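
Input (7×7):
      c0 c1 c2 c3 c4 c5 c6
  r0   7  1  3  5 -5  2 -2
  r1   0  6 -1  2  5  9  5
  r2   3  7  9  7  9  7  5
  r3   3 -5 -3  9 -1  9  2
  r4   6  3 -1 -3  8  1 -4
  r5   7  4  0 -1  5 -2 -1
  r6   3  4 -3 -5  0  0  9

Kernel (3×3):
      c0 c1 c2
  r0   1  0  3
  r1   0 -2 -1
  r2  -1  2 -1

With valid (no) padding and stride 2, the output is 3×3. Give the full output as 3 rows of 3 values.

7 -25 -34
44 6 2
3 13 -8

Output[0,0]: The receptive field on the input at this output position is [7 1 3 / 0 6 -1 / 3 7 9]. Elementwise product with the kernel and sum: 7·1 + 3·3 + 6·-2 + -1·-1 + 3·-1 + 7·2 + 9·-1.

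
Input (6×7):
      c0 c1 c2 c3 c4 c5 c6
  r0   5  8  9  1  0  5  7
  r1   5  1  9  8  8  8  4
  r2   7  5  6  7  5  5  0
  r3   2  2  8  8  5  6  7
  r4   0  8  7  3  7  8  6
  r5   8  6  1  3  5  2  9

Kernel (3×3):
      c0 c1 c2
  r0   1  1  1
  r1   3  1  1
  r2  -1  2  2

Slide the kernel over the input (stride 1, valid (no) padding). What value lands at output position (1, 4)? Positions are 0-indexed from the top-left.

The receptive field on the input at this output position is [8 8 4 / 5 5 0 / 5 6 7]. Elementwise product with the kernel and sum: 8·1 + 8·1 + 4·1 + 5·3 + 5·1 + 0·1 + 5·-1 + 6·2 + 7·2.

61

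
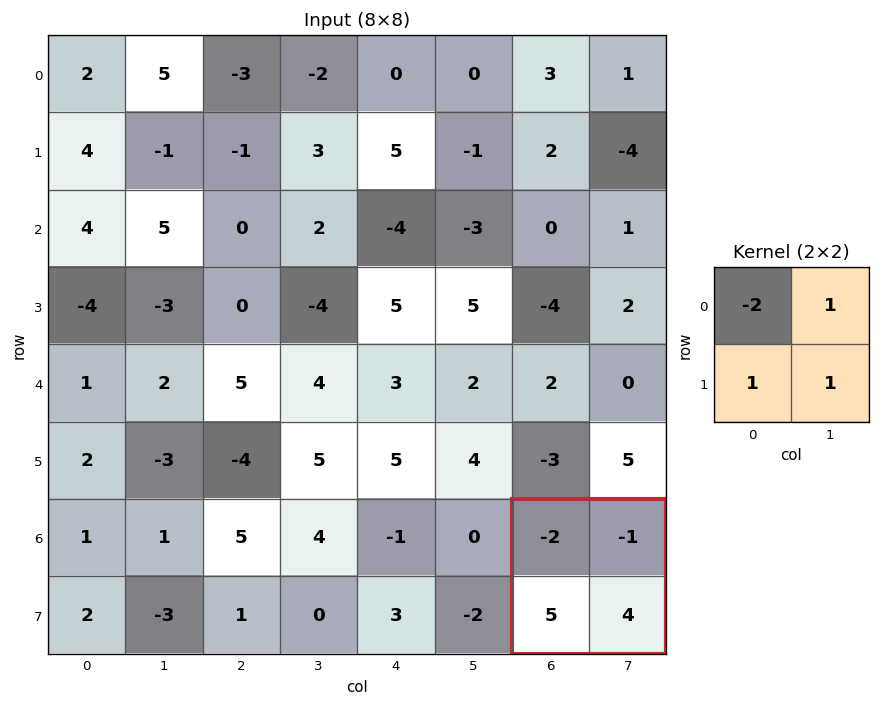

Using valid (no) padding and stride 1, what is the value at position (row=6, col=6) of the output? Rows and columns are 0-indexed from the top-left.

12

The receptive field on the input at this output position is [-2 -1 / 5 4]. Elementwise product with the kernel and sum: -2·-2 + -1·1 + 5·1 + 4·1.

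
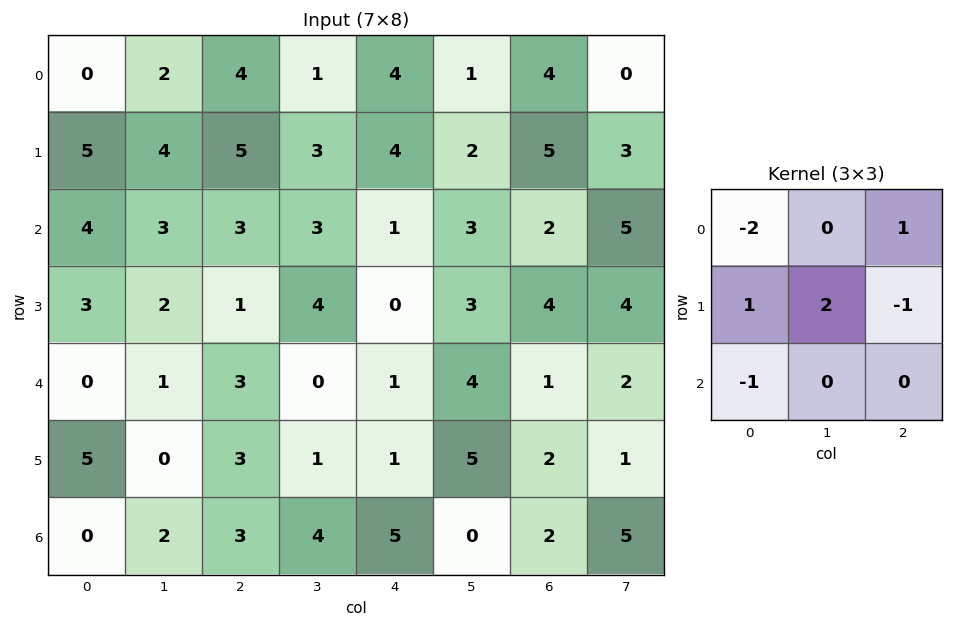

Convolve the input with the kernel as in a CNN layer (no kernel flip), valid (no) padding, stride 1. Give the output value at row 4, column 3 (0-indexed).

The receptive field on the input at this output position is [0 1 4 / 1 1 5 / 4 5 0]. Elementwise product with the kernel and sum: 0·-2 + 4·1 + 1·1 + 1·2 + 5·-1 + 4·-1.

-2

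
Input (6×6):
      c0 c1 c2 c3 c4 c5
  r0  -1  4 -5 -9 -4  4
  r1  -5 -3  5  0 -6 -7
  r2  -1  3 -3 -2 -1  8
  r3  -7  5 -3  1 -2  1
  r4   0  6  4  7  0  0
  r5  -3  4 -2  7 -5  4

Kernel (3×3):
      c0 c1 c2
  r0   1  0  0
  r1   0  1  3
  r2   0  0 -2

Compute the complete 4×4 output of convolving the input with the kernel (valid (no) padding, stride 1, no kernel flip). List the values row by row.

Output[0,0]: The receptive field on the input at this output position is [-1 4 -5 / -5 -3 5 / -1 3 -3]. Elementwise product with the kernel and sum: -1·1 + -3·1 + 5·3 + -3·-2.
Output[0,1]: The receptive field on the input at this output position is [4 -5 -9 / -3 5 0 / 3 -3 -2]. Elementwise product with the kernel and sum: 4·1 + 5·1 + 0·3 + -2·-2.

17 13 -21 -52
-5 -14 4 21
-13 -11 -8 -1
15 16 14 -7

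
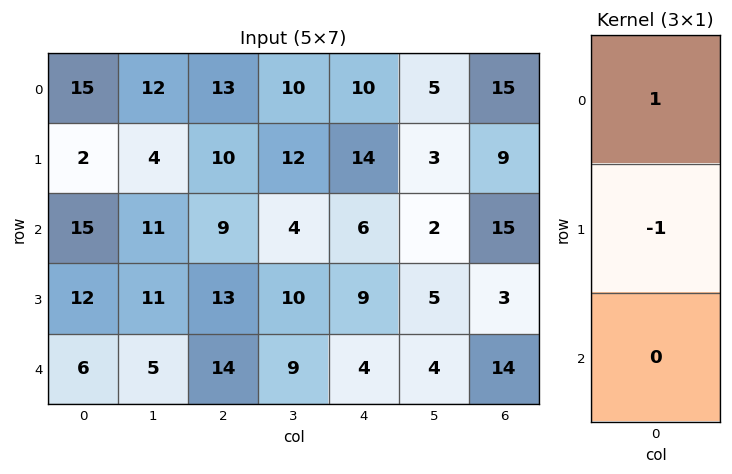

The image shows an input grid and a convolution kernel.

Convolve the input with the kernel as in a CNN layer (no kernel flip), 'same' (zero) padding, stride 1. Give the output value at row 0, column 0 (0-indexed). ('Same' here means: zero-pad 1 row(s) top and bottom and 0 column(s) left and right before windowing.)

-15

The receptive field on the zero-padded input at this output position is [0 / 15 / 2]. Elementwise product with the kernel and sum: 0·1 + 15·-1.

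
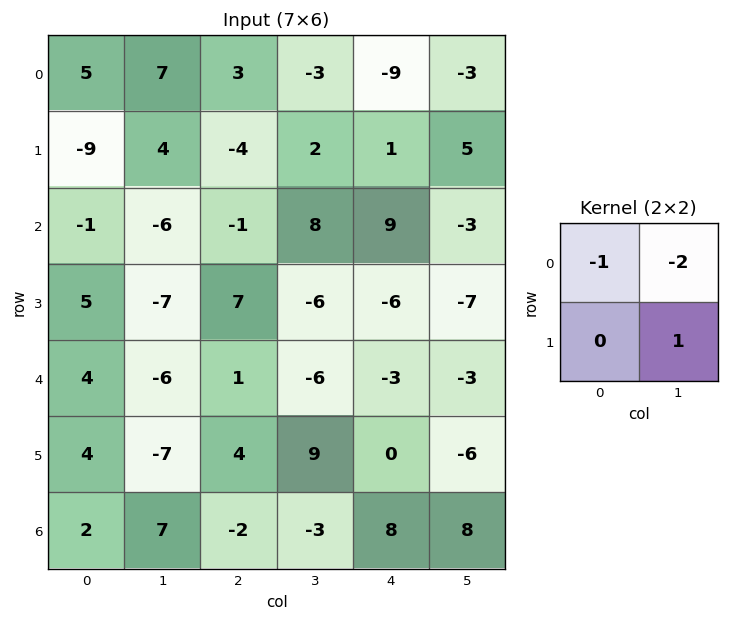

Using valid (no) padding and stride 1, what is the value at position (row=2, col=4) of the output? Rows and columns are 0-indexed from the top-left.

The receptive field on the input at this output position is [9 -3 / -6 -7]. Elementwise product with the kernel and sum: 9·-1 + -3·-2 + -7·1.

-10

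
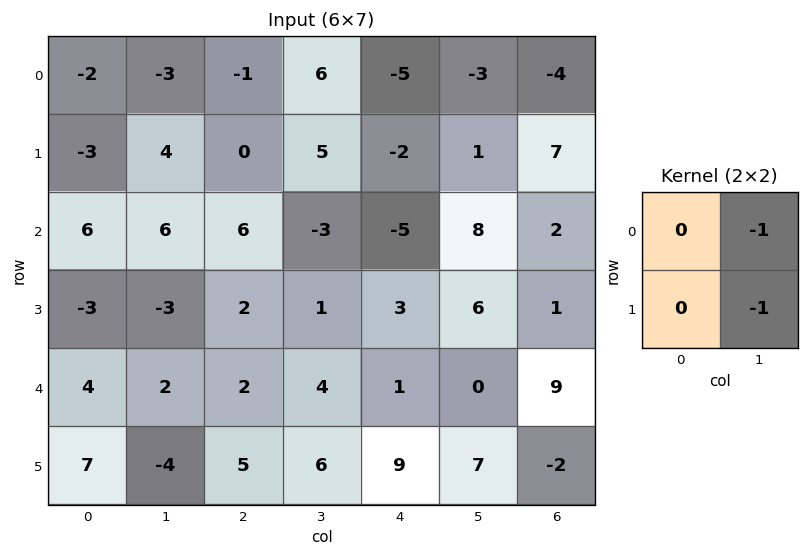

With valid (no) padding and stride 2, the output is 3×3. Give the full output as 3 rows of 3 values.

-1 -11 2
-3 2 -14
2 -10 -7

Output[0,0]: The receptive field on the input at this output position is [-2 -3 / -3 4]. Elementwise product with the kernel and sum: -3·-1 + 4·-1.
Output[0,1]: The receptive field on the input at this output position is [-1 6 / 0 5]. Elementwise product with the kernel and sum: 6·-1 + 5·-1.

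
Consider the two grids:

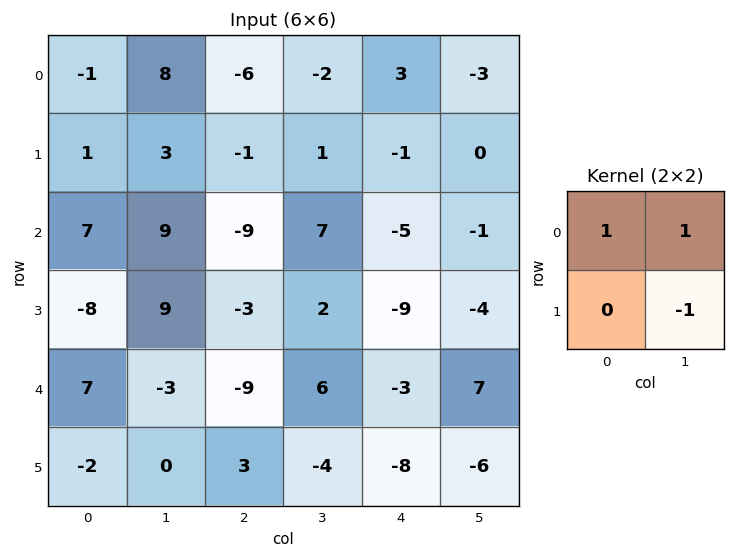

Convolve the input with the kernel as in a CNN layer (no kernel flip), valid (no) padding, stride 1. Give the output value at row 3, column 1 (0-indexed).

15

The receptive field on the input at this output position is [9 -3 / -3 -9]. Elementwise product with the kernel and sum: 9·1 + -3·1 + -9·-1.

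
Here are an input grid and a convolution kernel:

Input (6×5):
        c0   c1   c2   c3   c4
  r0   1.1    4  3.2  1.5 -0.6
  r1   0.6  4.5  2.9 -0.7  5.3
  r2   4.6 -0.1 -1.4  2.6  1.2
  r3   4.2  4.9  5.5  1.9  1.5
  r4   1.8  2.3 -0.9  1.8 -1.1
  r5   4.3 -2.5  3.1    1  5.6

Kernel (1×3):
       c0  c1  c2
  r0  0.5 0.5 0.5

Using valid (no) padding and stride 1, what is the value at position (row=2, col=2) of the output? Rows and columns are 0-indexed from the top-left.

1.2

The receptive field on the input at this output position is [-1.4 2.6 1.2]. Elementwise product with the kernel and sum: -1.4·0.5 + 2.6·0.5 + 1.2·0.5.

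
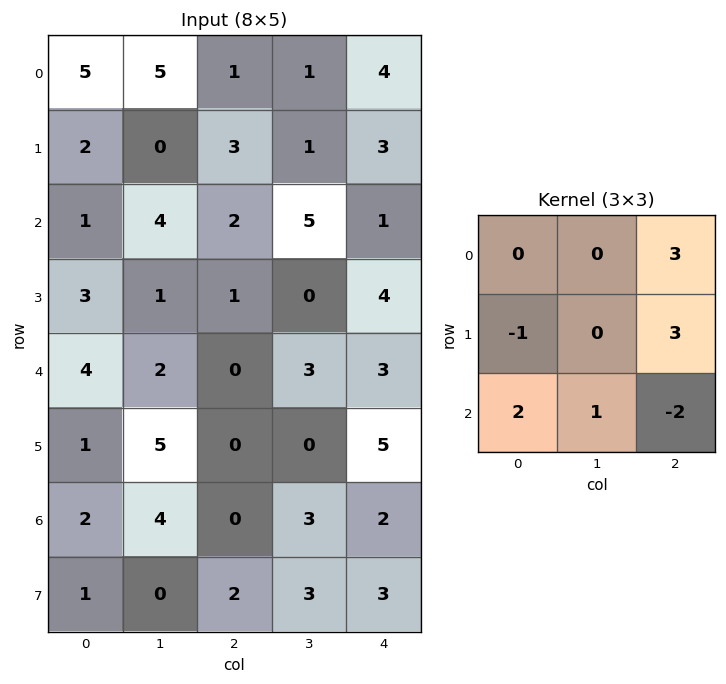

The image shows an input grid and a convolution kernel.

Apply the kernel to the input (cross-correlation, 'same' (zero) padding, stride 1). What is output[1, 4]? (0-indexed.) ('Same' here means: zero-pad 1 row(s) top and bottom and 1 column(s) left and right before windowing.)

The receptive field on the zero-padded input at this output position is [1 4 0 / 1 3 0 / 5 1 0]. Elementwise product with the kernel and sum: 0·3 + 1·-1 + 0·3 + 5·2 + 1·1 + 0·-2.

10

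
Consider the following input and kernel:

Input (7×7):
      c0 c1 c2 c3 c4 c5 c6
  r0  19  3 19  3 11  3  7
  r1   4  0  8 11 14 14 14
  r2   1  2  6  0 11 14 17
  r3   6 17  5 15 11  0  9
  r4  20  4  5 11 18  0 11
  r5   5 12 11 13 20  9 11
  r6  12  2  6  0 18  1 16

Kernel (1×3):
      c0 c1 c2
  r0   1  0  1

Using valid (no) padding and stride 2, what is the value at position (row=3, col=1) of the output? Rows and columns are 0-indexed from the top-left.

The receptive field on the input at this output position is [6 0 18]. Elementwise product with the kernel and sum: 6·1 + 18·1.

24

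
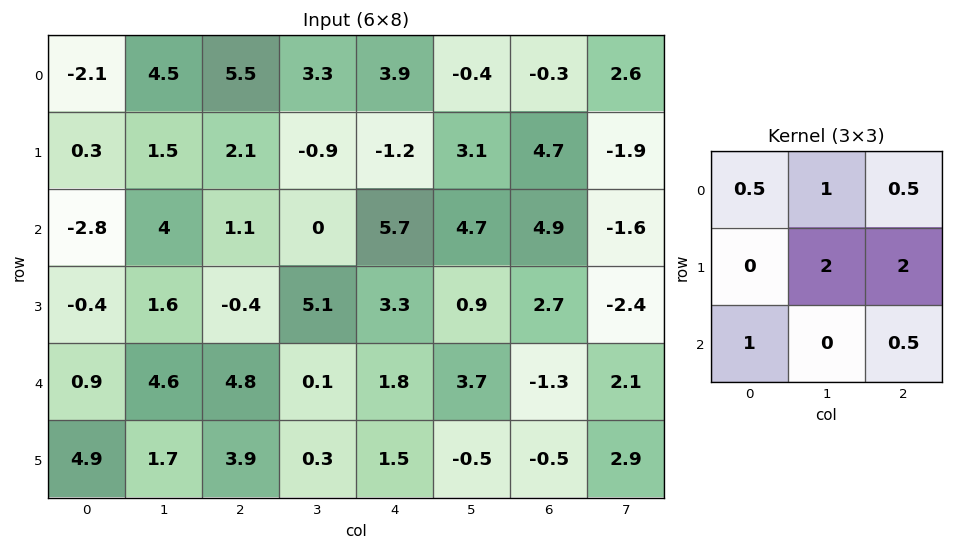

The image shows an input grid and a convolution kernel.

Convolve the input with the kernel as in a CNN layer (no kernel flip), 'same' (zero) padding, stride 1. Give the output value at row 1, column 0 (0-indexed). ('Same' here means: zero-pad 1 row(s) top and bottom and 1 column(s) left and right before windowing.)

The receptive field on the zero-padded input at this output position is [0 -2.1 4.5 / 0 0.3 1.5 / 0 -2.8 4]. Elementwise product with the kernel and sum: 0·0.5 + -2.1·1 + 4.5·0.5 + 0.3·2 + 1.5·2 + 0·1 + 4·0.5.

5.75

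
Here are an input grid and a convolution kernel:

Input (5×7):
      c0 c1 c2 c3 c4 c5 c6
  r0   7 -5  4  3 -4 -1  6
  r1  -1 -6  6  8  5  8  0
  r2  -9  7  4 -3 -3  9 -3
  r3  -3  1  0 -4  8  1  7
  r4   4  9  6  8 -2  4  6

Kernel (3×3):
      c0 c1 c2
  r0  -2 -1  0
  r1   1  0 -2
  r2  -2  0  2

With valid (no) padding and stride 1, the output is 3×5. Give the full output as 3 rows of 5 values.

4 -36 -29 14 14
-3 9 6 -32 -17
12 -11 -37 -5 7

Output[0,0]: The receptive field on the input at this output position is [7 -5 4 / -1 -6 6 / -9 7 4]. Elementwise product with the kernel and sum: 7·-2 + -5·-1 + -1·1 + 6·-2 + -9·-2 + 4·2.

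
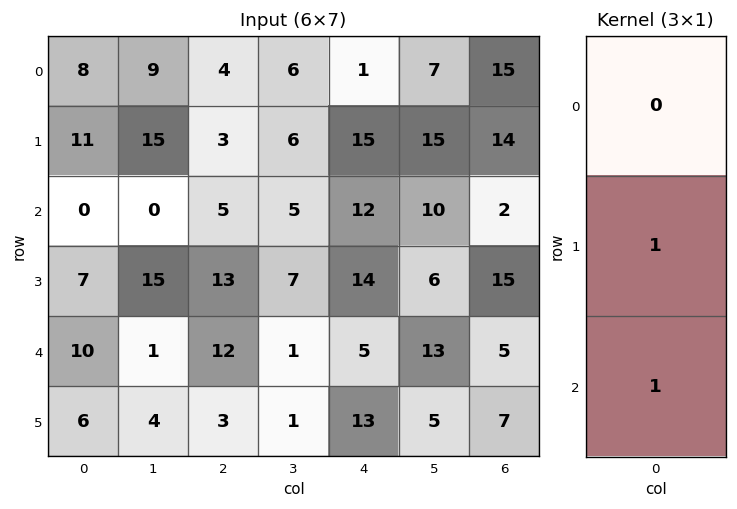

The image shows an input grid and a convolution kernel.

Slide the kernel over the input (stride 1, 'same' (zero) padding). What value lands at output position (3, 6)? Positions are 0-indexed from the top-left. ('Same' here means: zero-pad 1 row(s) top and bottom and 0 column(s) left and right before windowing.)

The receptive field on the zero-padded input at this output position is [2 / 15 / 5]. Elementwise product with the kernel and sum: 15·1 + 5·1.

20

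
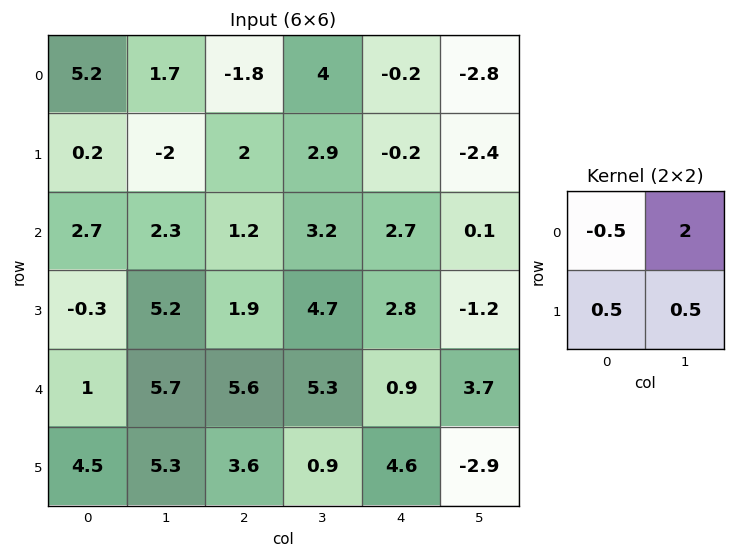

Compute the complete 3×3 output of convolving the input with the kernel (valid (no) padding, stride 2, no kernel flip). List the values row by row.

-0.1 11.35 -6.8
5.7 9.1 -0.35
15.8 10.05 7.8

Output[0,0]: The receptive field on the input at this output position is [5.2 1.7 / 0.2 -2]. Elementwise product with the kernel and sum: 5.2·-0.5 + 1.7·2 + 0.2·0.5 + -2·0.5.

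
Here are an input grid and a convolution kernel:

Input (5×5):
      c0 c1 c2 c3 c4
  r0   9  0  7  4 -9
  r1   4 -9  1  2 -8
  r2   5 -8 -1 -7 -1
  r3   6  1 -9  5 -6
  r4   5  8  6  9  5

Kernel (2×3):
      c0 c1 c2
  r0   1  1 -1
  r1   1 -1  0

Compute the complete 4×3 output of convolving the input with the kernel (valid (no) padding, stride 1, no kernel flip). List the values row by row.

Output[0,0]: The receptive field on the input at this output position is [9 0 7 / 4 -9 1]. Elementwise product with the kernel and sum: 9·1 + 0·1 + 7·-1 + 4·1 + -9·-1.
Output[0,1]: The receptive field on the input at this output position is [0 7 4 / -9 1 2]. Elementwise product with the kernel and sum: 0·1 + 7·1 + 4·-1 + -9·1 + 1·-1.

15 -7 19
7 -17 17
3 8 -21
13 -11 -1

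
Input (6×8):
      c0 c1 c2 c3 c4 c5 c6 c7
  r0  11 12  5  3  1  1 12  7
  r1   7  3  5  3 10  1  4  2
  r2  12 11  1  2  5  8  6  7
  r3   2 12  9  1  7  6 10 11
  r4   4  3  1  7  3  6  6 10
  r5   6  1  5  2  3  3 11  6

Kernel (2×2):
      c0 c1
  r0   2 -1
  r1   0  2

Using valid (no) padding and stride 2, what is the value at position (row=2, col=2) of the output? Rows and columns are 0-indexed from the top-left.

6

The receptive field on the input at this output position is [3 6 / 3 3]. Elementwise product with the kernel and sum: 3·2 + 6·-1 + 3·2.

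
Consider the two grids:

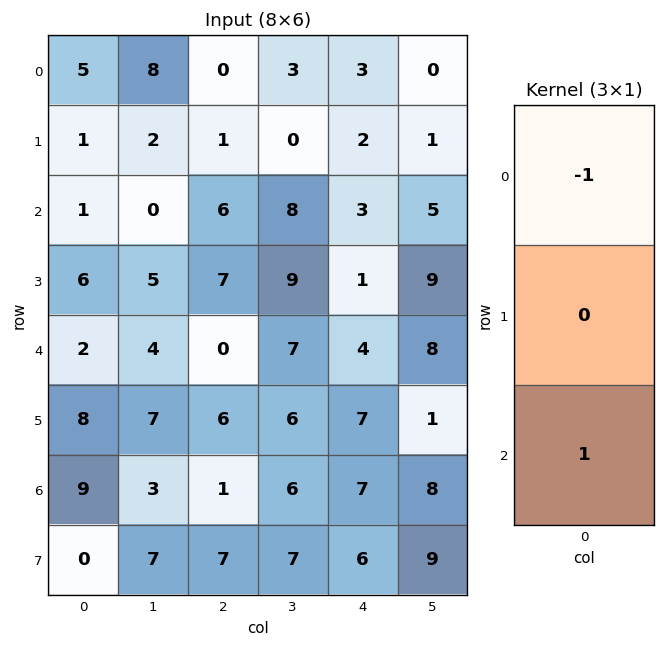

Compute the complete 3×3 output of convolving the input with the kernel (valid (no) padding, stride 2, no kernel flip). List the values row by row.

-4 6 0
1 -6 1
7 1 3

Output[0,0]: The receptive field on the input at this output position is [5 / 1 / 1]. Elementwise product with the kernel and sum: 5·-1 + 1·1.
Output[0,1]: The receptive field on the input at this output position is [0 / 1 / 6]. Elementwise product with the kernel and sum: 0·-1 + 6·1.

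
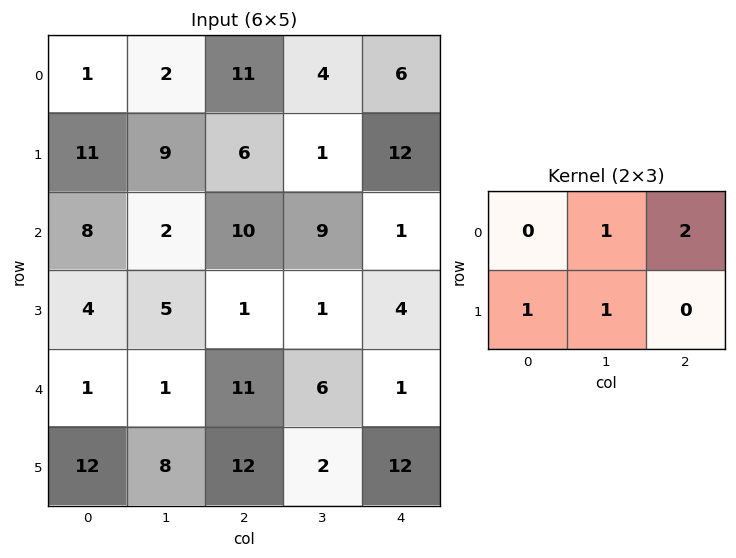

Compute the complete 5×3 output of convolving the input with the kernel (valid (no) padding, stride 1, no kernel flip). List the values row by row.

Output[0,0]: The receptive field on the input at this output position is [1 2 11 / 11 9 6]. Elementwise product with the kernel and sum: 2·1 + 11·2 + 11·1 + 9·1.
Output[0,1]: The receptive field on the input at this output position is [2 11 4 / 9 6 1]. Elementwise product with the kernel and sum: 11·1 + 4·2 + 9·1 + 6·1.

44 34 23
31 20 44
31 34 13
9 15 26
43 43 22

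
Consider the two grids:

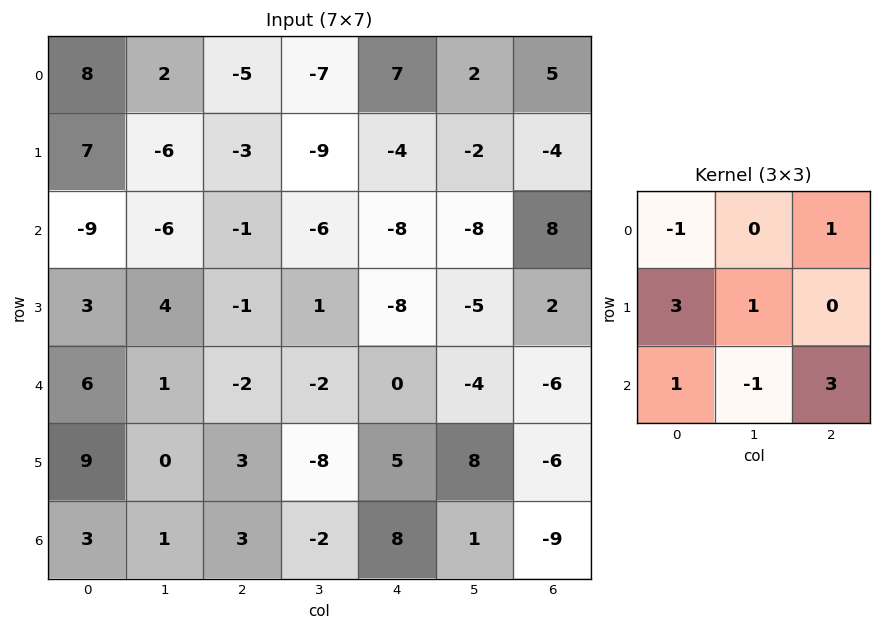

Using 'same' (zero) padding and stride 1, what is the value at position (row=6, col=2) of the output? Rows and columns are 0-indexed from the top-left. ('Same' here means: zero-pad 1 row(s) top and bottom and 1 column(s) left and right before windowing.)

-2

The receptive field on the zero-padded input at this output position is [0 3 -8 / 1 3 -2 / 0 0 0]. Elementwise product with the kernel and sum: 0·-1 + -8·1 + 1·3 + 3·1 + 0·1 + 0·-1 + 0·3.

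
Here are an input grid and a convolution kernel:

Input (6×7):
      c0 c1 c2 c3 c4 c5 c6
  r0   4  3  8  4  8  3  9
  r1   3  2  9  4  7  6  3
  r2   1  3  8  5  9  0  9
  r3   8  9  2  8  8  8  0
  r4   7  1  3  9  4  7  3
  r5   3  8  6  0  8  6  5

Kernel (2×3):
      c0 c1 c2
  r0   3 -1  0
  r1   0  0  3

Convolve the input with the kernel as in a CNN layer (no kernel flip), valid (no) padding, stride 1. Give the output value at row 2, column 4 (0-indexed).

27

The receptive field on the input at this output position is [9 0 9 / 8 8 0]. Elementwise product with the kernel and sum: 9·3 + 0·-1 + 0·3.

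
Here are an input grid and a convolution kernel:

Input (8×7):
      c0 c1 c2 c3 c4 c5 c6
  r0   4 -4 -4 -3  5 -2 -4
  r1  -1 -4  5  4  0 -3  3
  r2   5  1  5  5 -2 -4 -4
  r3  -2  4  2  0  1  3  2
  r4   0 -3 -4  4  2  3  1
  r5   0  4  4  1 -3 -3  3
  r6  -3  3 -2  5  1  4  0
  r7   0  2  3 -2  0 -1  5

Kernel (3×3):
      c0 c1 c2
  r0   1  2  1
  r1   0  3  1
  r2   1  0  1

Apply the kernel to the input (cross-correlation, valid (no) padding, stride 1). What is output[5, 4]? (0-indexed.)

11

The receptive field on the input at this output position is [-3 -3 3 / 1 4 0 / 0 -1 5]. Elementwise product with the kernel and sum: -3·1 + -3·2 + 3·1 + 4·3 + 0·1 + 0·1 + 5·1.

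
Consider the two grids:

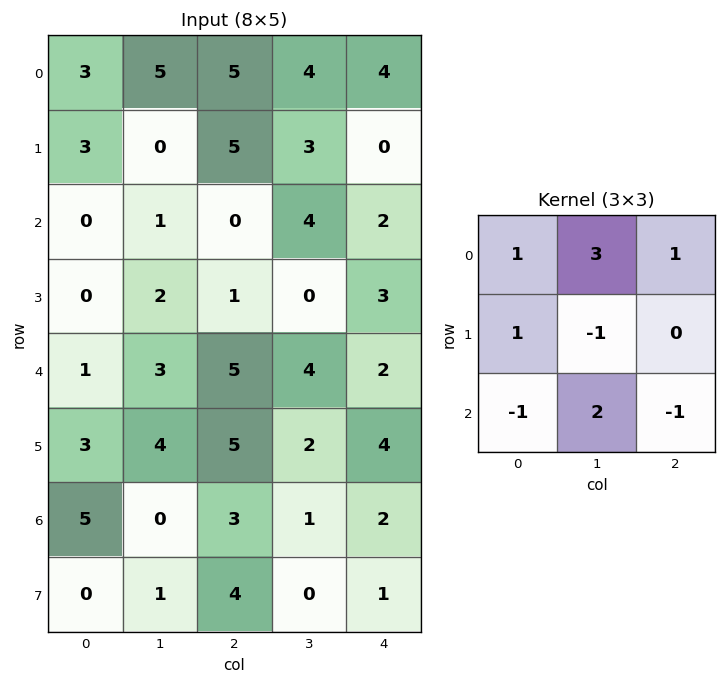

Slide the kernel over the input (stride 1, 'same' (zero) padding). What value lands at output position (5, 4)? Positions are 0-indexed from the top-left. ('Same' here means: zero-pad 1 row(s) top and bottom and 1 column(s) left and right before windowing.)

11

The receptive field on the zero-padded input at this output position is [4 2 0 / 2 4 0 / 1 2 0]. Elementwise product with the kernel and sum: 4·1 + 2·3 + 0·1 + 2·1 + 4·-1 + 1·-1 + 2·2 + 0·-1.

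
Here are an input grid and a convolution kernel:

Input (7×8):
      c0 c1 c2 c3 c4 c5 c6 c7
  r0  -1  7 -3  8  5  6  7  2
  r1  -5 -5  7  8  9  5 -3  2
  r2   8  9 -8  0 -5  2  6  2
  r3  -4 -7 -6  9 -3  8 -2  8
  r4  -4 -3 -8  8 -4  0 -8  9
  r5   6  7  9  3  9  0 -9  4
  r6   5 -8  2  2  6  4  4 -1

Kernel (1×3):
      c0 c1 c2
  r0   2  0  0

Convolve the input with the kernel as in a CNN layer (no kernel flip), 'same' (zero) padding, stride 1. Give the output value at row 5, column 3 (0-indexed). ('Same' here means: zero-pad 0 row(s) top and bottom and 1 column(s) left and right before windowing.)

The receptive field on the zero-padded input at this output position is [9 3 9]. Elementwise product with the kernel and sum: 9·2.

18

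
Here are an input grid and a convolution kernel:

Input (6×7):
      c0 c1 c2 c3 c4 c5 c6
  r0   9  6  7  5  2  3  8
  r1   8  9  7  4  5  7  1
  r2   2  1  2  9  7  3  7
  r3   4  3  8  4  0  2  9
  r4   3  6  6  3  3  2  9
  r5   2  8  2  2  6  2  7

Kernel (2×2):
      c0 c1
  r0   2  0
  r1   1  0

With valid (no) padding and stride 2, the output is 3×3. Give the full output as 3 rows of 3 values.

Output[0,0]: The receptive field on the input at this output position is [9 6 / 8 9]. Elementwise product with the kernel and sum: 9·2 + 8·1.
Output[0,1]: The receptive field on the input at this output position is [7 5 / 7 4]. Elementwise product with the kernel and sum: 7·2 + 7·1.

26 21 9
8 12 14
8 14 12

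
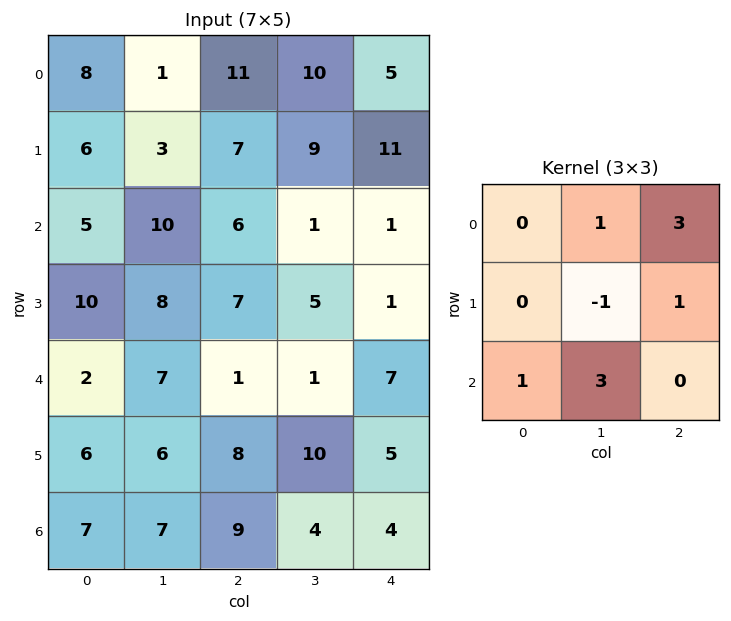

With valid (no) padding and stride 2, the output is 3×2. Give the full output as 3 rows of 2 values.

Output[0,0]: The receptive field on the input at this output position is [8 1 11 / 6 3 7 / 5 10 6]. Elementwise product with the kernel and sum: 1·1 + 11·3 + 3·-1 + 7·1 + 5·1 + 10·3.

73 36
50 4
40 38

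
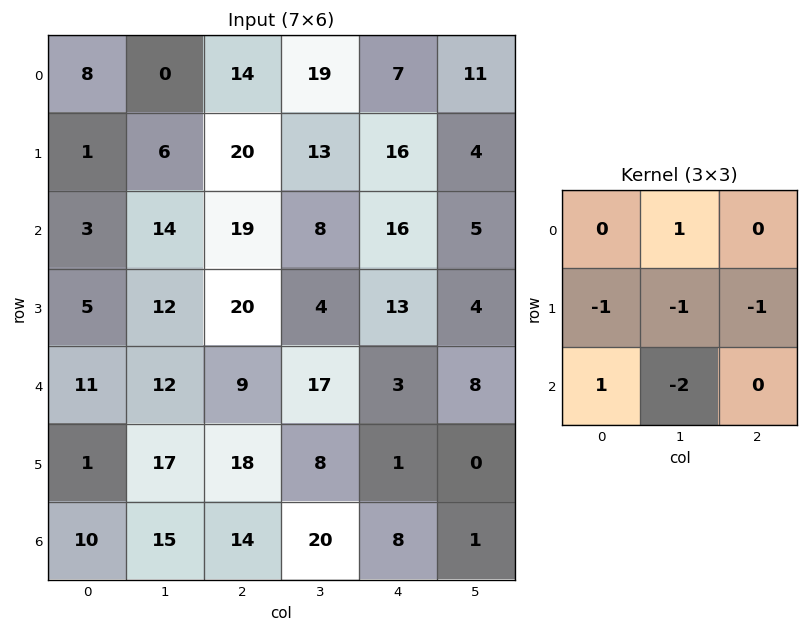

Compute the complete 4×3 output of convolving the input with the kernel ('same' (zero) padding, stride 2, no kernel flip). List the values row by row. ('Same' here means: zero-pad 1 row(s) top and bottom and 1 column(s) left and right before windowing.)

-10 -67 -56
-26 -49 -35
-20 -37 -9
-24 -31 -28

Output[0,0]: The receptive field on the zero-padded input at this output position is [0 0 0 / 0 8 0 / 0 1 6]. Elementwise product with the kernel and sum: 0·1 + 0·-1 + 8·-1 + 0·-1 + 0·1 + 1·-2.
Output[0,1]: The receptive field on the zero-padded input at this output position is [0 0 0 / 0 14 19 / 6 20 13]. Elementwise product with the kernel and sum: 0·1 + 0·-1 + 14·-1 + 19·-1 + 6·1 + 20·-2.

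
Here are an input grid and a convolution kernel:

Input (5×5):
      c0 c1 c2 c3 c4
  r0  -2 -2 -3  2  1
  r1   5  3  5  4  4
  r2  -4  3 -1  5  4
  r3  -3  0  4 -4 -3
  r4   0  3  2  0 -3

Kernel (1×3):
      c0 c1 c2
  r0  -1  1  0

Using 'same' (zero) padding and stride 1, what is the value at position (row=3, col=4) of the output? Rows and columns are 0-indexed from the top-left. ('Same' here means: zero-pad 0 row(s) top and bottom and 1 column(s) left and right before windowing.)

1

The receptive field on the zero-padded input at this output position is [-4 -3 0]. Elementwise product with the kernel and sum: -4·-1 + -3·1.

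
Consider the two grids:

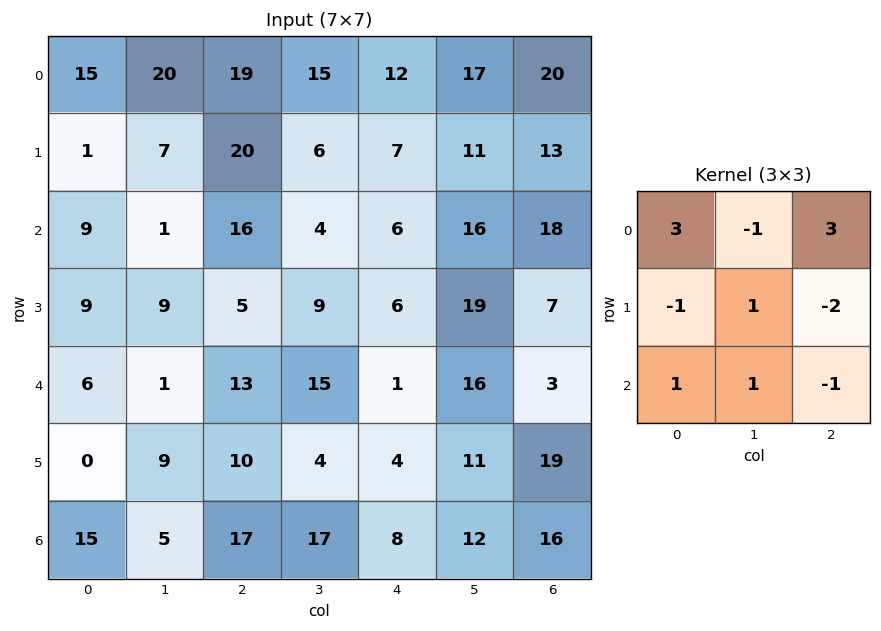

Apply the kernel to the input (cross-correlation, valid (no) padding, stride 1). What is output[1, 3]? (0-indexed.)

The receptive field on the input at this output position is [6 7 11 / 4 6 16 / 9 6 19]. Elementwise product with the kernel and sum: 6·3 + 7·-1 + 11·3 + 4·-1 + 6·1 + 16·-2 + 9·1 + 6·1 + 19·-1.

10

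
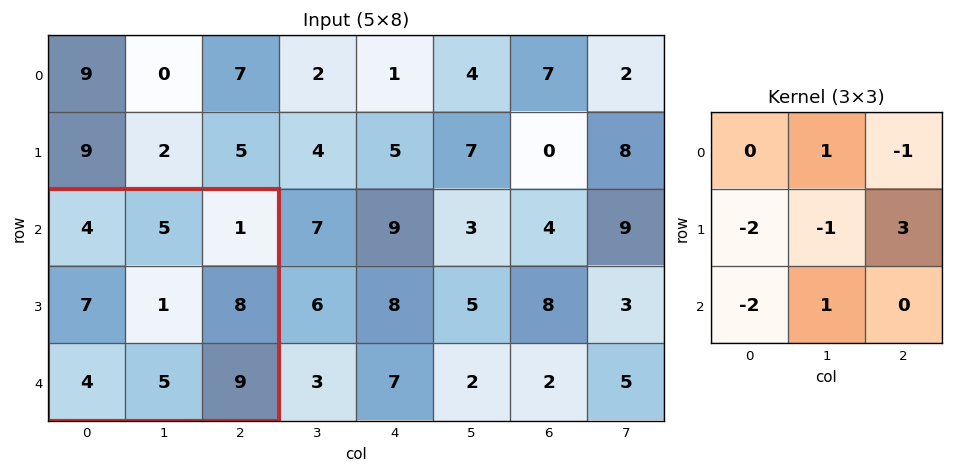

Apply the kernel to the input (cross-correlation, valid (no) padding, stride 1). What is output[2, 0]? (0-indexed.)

The receptive field on the input at this output position is [4 5 1 / 7 1 8 / 4 5 9]. Elementwise product with the kernel and sum: 5·1 + 1·-1 + 7·-2 + 1·-1 + 8·3 + 4·-2 + 5·1.

10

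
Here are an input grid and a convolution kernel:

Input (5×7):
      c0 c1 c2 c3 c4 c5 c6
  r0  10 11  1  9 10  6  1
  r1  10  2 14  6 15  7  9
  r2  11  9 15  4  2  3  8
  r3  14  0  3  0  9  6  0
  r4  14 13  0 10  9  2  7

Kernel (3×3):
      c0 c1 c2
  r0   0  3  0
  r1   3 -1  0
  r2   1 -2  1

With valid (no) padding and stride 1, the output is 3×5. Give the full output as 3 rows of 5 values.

69 -22 72 36 60
47 48 71 43 21
57 65 10 -9 42

Output[0,0]: The receptive field on the input at this output position is [10 11 1 / 10 2 14 / 11 9 15]. Elementwise product with the kernel and sum: 11·3 + 10·3 + 2·-1 + 11·1 + 9·-2 + 15·1.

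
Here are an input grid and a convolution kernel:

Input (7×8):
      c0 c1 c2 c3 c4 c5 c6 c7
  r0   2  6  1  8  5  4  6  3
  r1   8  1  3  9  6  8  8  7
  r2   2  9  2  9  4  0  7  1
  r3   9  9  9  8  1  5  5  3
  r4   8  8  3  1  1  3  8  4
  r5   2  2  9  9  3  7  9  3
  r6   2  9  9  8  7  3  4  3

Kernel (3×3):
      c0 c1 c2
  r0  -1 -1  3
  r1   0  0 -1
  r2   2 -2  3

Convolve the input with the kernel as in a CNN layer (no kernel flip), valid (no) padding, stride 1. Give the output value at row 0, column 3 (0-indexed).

1

The receptive field on the input at this output position is [8 5 4 / 9 6 8 / 9 4 0]. Elementwise product with the kernel and sum: 8·-1 + 5·-1 + 4·3 + 8·-1 + 9·2 + 4·-2 + 0·3.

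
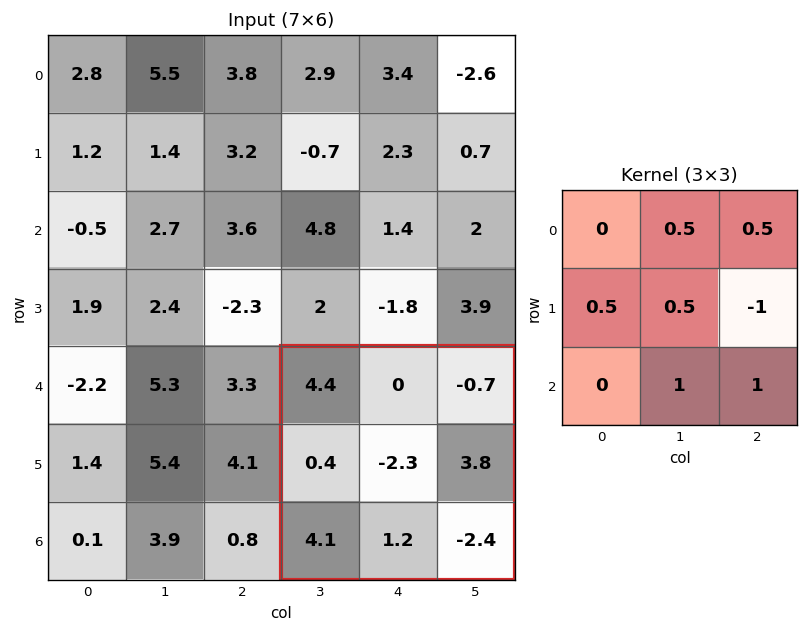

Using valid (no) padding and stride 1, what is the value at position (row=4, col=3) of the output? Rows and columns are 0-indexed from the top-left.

The receptive field on the input at this output position is [4.4 0 -0.7 / 0.4 -2.3 3.8 / 4.1 1.2 -2.4]. Elementwise product with the kernel and sum: 0·0.5 + -0.7·0.5 + 0.4·0.5 + -2.3·0.5 + 3.8·-1 + 1.2·1 + -2.4·1.

-6.3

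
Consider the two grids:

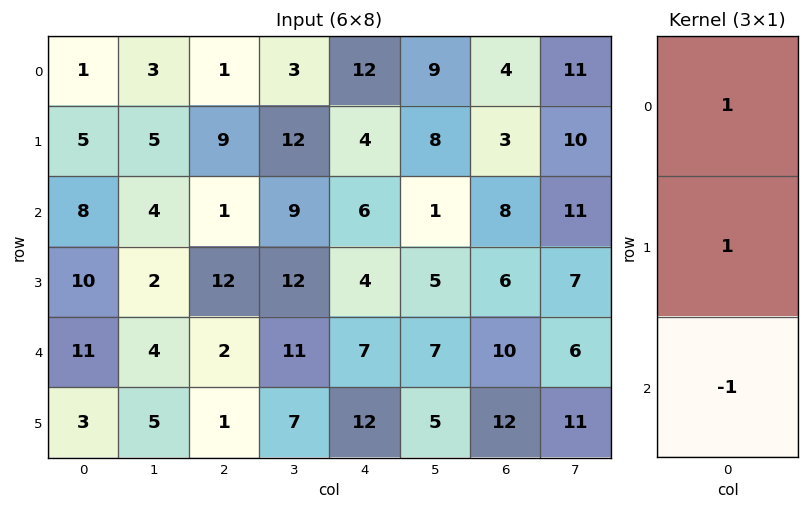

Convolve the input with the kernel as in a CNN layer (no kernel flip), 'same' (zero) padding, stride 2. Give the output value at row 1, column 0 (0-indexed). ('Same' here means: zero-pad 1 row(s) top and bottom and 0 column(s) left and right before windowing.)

The receptive field on the zero-padded input at this output position is [5 / 8 / 10]. Elementwise product with the kernel and sum: 5·1 + 8·1 + 10·-1.

3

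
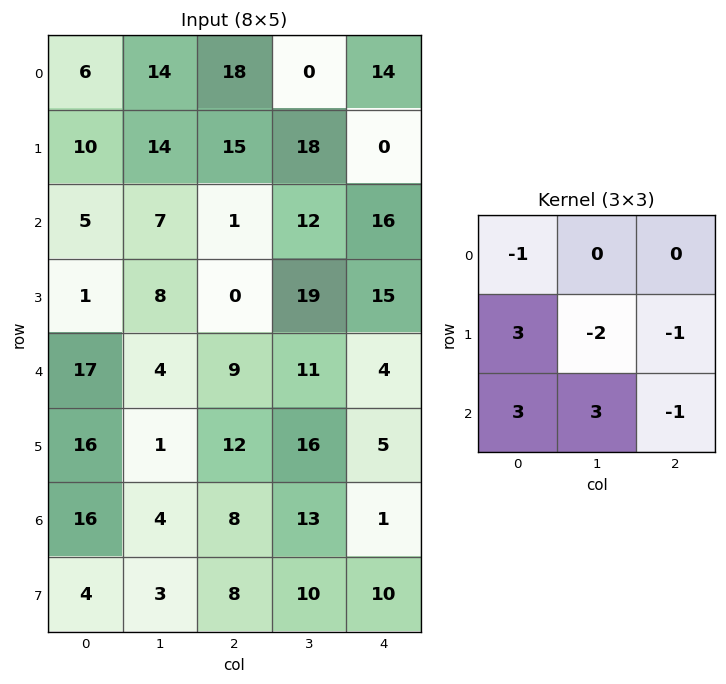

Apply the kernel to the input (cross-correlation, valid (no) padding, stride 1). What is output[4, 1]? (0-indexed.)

-18

The receptive field on the input at this output position is [4 9 11 / 1 12 16 / 4 8 13]. Elementwise product with the kernel and sum: 4·-1 + 1·3 + 12·-2 + 16·-1 + 4·3 + 8·3 + 13·-1.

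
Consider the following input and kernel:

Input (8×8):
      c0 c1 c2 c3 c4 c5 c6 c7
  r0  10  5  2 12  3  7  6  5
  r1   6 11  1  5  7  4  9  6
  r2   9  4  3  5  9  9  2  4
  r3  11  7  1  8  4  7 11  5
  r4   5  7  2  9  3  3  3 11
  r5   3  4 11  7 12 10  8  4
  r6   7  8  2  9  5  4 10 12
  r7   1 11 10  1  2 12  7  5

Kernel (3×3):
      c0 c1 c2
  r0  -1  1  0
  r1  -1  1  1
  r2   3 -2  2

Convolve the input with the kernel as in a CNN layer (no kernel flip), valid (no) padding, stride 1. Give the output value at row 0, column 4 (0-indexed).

The receptive field on the input at this output position is [3 7 6 / 7 4 9 / 9 9 2]. Elementwise product with the kernel and sum: 3·-1 + 7·1 + 7·-1 + 4·1 + 9·1 + 9·3 + 9·-2 + 2·2.

23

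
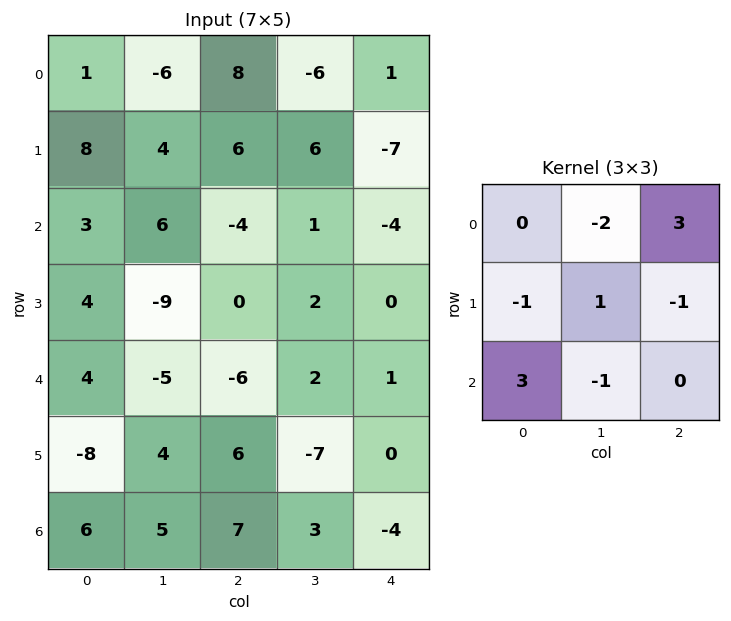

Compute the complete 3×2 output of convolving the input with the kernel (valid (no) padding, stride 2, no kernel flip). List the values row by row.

29 9
-20 -32
11 4

Output[0,0]: The receptive field on the input at this output position is [1 -6 8 / 8 4 6 / 3 6 -4]. Elementwise product with the kernel and sum: -6·-2 + 8·3 + 8·-1 + 4·1 + 6·-1 + 3·3 + 6·-1.
Output[0,1]: The receptive field on the input at this output position is [8 -6 1 / 6 6 -7 / -4 1 -4]. Elementwise product with the kernel and sum: -6·-2 + 1·3 + 6·-1 + 6·1 + -7·-1 + -4·3 + 1·-1.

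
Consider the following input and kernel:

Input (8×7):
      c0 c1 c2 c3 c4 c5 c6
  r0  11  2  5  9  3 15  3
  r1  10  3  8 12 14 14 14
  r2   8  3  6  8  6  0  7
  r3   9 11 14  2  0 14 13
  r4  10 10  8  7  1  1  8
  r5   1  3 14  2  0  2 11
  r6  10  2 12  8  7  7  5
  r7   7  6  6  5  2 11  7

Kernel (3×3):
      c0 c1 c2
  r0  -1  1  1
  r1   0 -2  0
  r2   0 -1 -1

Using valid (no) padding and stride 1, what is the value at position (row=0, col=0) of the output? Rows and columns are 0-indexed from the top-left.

-19

The receptive field on the input at this output position is [11 2 5 / 10 3 8 / 8 3 6]. Elementwise product with the kernel and sum: 11·-1 + 2·1 + 5·1 + 3·-2 + 3·-1 + 6·-1.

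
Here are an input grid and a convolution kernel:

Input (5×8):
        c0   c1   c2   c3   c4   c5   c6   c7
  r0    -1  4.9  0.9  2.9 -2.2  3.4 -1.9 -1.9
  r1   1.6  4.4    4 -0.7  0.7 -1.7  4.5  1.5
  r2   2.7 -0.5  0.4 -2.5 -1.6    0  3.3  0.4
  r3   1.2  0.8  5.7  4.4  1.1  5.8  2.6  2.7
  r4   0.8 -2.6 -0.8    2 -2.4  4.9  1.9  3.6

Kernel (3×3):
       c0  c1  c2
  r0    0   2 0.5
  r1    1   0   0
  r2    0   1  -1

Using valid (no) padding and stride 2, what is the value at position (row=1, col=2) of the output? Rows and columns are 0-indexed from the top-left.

5.75

The receptive field on the input at this output position is [-1.6 0 3.3 / 1.1 5.8 2.6 / -2.4 4.9 1.9]. Elementwise product with the kernel and sum: 0·2 + 3.3·0.5 + 1.1·1 + 4.9·1 + 1.9·-1.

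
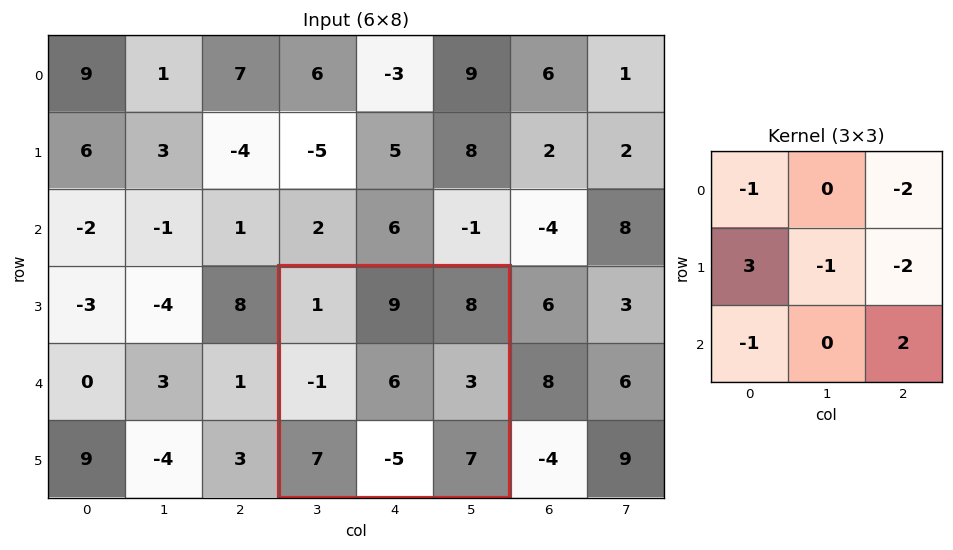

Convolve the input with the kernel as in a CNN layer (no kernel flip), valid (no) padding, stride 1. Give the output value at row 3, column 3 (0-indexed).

-25

The receptive field on the input at this output position is [1 9 8 / -1 6 3 / 7 -5 7]. Elementwise product with the kernel and sum: 1·-1 + 8·-2 + -1·3 + 6·-1 + 3·-2 + 7·-1 + 7·2.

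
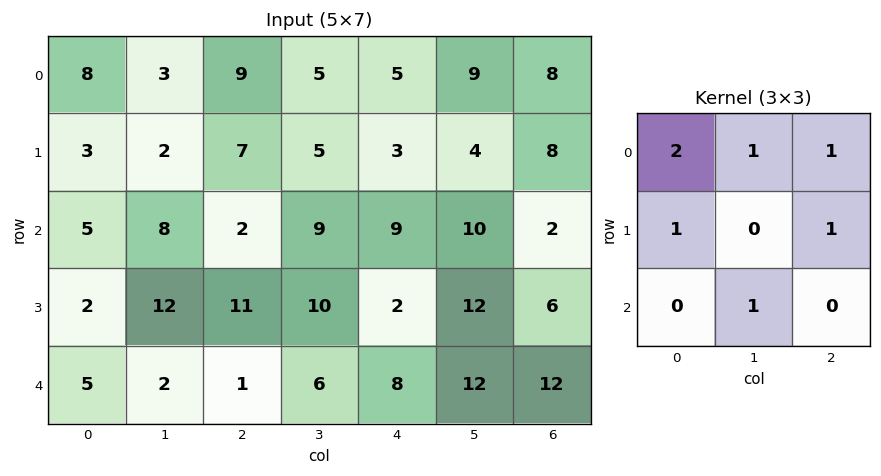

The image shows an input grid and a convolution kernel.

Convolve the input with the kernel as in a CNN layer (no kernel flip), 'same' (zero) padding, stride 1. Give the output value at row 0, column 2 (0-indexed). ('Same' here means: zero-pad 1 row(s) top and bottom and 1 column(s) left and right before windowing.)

The receptive field on the zero-padded input at this output position is [0 0 0 / 3 9 5 / 2 7 5]. Elementwise product with the kernel and sum: 0·2 + 0·1 + 0·1 + 3·1 + 5·1 + 7·1.

15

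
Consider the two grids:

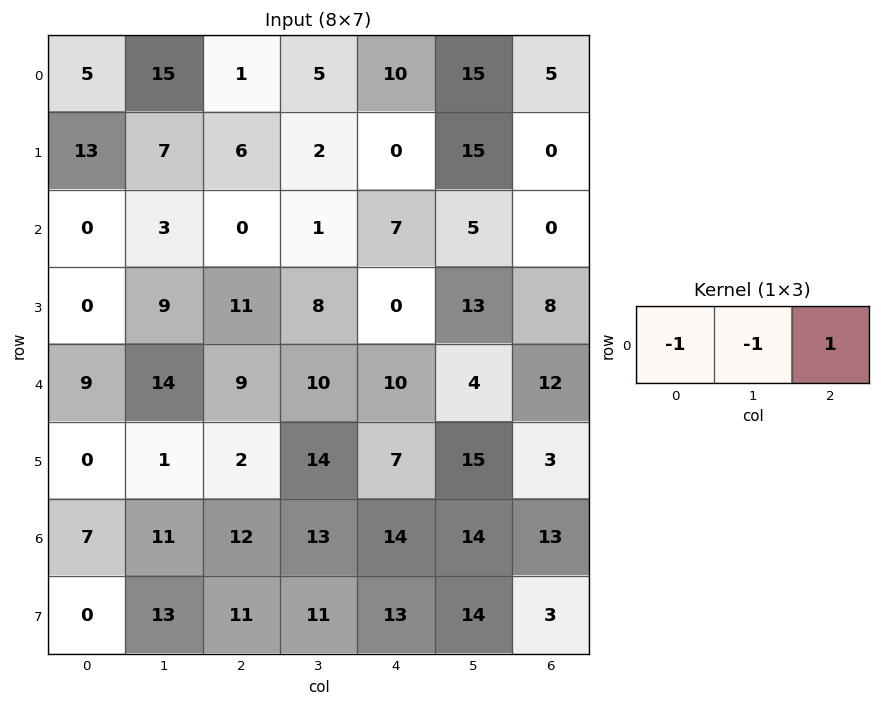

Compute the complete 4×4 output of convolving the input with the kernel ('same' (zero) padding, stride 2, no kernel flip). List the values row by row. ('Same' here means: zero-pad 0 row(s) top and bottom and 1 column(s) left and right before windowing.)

10 -11 0 -20
3 -2 -3 -5
5 -13 -16 -16
4 -10 -13 -27

Output[0,0]: The receptive field on the zero-padded input at this output position is [0 5 15]. Elementwise product with the kernel and sum: 0·-1 + 5·-1 + 15·1.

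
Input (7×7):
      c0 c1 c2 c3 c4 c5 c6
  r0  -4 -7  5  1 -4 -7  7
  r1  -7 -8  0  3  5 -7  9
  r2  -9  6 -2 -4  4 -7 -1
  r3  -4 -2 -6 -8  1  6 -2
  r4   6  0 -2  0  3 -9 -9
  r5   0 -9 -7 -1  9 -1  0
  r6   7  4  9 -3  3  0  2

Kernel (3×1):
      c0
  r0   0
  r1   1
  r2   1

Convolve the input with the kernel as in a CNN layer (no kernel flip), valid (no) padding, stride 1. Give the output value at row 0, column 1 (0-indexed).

-2

The receptive field on the input at this output position is [-7 / -8 / 6]. Elementwise product with the kernel and sum: -8·1 + 6·1.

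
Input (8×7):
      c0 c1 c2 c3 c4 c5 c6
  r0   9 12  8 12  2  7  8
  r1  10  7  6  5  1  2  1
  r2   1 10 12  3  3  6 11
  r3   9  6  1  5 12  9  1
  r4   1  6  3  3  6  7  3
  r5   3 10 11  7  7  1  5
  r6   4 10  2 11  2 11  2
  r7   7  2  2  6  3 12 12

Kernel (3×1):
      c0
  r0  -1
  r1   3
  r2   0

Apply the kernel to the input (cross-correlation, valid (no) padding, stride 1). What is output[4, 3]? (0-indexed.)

The receptive field on the input at this output position is [3 / 7 / 11]. Elementwise product with the kernel and sum: 3·-1 + 7·3.

18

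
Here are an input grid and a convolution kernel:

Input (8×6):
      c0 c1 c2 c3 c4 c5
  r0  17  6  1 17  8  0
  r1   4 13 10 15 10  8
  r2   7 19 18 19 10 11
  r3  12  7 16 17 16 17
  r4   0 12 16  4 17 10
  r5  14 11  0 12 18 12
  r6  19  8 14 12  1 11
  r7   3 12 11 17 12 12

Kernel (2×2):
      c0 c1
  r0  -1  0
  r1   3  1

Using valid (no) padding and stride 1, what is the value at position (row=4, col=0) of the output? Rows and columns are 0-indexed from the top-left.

The receptive field on the input at this output position is [0 12 / 14 11]. Elementwise product with the kernel and sum: 0·-1 + 14·3 + 11·1.

53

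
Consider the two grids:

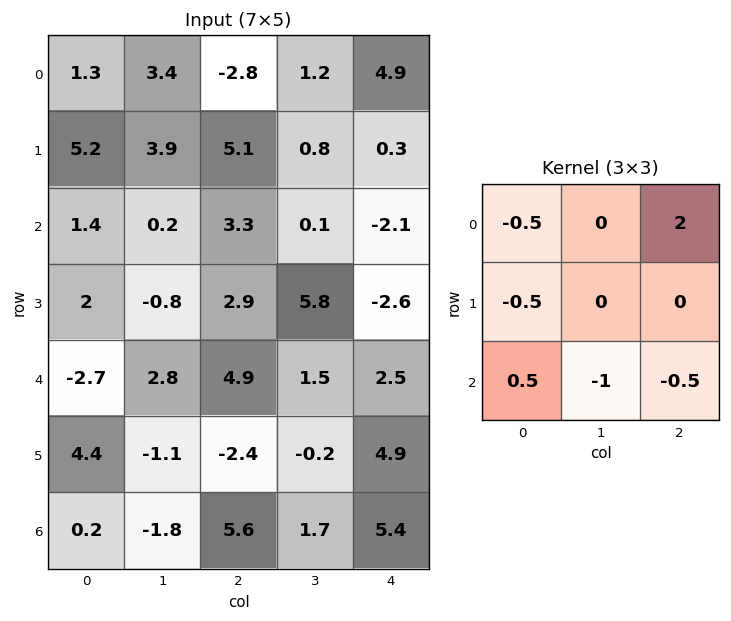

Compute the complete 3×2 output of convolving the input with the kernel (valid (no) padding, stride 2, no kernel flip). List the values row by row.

Output[0,0]: The receptive field on the input at this output position is [1.3 3.4 -2.8 / 5.2 3.9 5.1 / 1.4 0.2 3.3]. Elementwise product with the kernel and sum: 1.3·-0.5 + -2.8·2 + 5.2·-0.5 + 1.4·0.5 + 0.2·-1 + 3.3·-0.5.
Output[0,1]: The receptive field on the input at this output position is [-2.8 1.2 4.9 / 5.1 0.8 0.3 / 3.3 0.1 -2.1]. Elementwise product with the kernel and sum: -2.8·-0.5 + 4.9·2 + 5.1·-0.5 + 3.3·0.5 + 0.1·-1 + -2.1·-0.5.

-10 11.25
-1.7 -7.6
8.05 2.15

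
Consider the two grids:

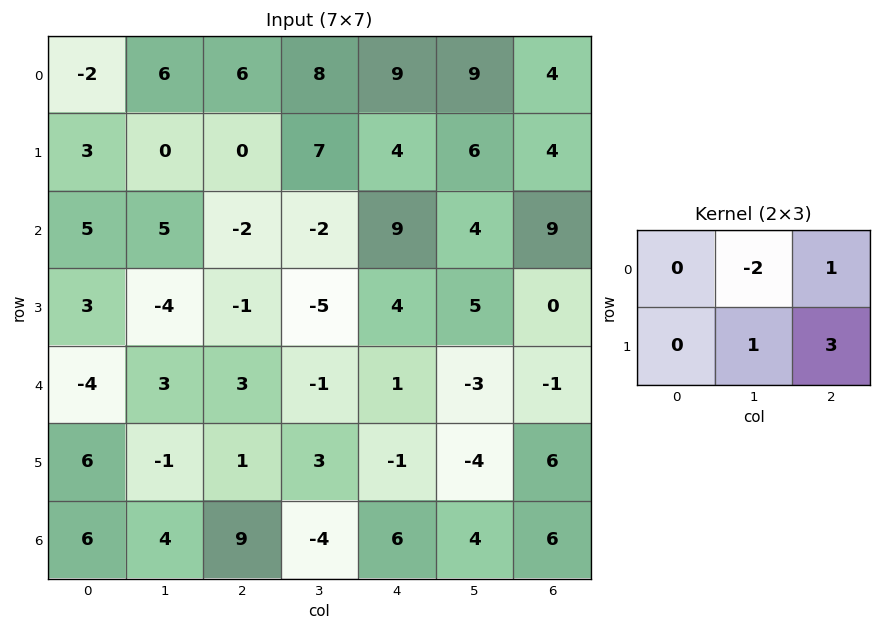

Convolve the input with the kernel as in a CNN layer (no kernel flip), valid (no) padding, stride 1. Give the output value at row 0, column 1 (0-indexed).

The receptive field on the input at this output position is [6 6 8 / 0 0 7]. Elementwise product with the kernel and sum: 6·-2 + 8·1 + 0·1 + 7·3.

17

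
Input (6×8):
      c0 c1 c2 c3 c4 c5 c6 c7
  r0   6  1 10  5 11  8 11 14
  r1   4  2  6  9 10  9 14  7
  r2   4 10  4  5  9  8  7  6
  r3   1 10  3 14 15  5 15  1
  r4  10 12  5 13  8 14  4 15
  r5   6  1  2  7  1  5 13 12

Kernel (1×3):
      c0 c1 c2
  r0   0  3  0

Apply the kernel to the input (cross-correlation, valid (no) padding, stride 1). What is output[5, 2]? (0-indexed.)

21

The receptive field on the input at this output position is [2 7 1]. Elementwise product with the kernel and sum: 7·3.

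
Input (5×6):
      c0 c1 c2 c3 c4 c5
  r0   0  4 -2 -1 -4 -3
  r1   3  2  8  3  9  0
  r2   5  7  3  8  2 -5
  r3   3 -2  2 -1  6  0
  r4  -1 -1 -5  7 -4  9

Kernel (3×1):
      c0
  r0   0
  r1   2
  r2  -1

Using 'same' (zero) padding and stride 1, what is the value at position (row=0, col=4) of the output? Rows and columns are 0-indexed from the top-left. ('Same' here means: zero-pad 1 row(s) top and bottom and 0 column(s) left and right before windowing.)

-17

The receptive field on the zero-padded input at this output position is [0 / -4 / 9]. Elementwise product with the kernel and sum: -4·2 + 9·-1.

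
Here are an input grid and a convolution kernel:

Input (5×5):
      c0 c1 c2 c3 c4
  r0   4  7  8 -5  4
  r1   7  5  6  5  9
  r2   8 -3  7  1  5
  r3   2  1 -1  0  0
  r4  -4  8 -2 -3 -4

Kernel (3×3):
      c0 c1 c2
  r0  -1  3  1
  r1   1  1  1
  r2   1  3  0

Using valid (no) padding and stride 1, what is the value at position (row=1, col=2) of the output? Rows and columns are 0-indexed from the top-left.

30

The receptive field on the input at this output position is [6 5 9 / 7 1 5 / -1 0 0]. Elementwise product with the kernel and sum: 6·-1 + 5·3 + 9·1 + 7·1 + 1·1 + 5·1 + -1·1 + 0·3.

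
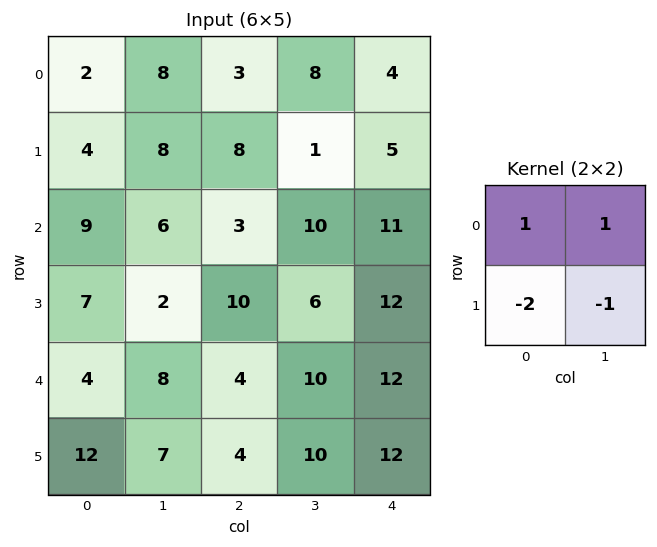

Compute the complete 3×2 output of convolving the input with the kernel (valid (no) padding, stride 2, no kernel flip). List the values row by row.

-6 -6
-1 -13
-19 -4

Output[0,0]: The receptive field on the input at this output position is [2 8 / 4 8]. Elementwise product with the kernel and sum: 2·1 + 8·1 + 4·-2 + 8·-1.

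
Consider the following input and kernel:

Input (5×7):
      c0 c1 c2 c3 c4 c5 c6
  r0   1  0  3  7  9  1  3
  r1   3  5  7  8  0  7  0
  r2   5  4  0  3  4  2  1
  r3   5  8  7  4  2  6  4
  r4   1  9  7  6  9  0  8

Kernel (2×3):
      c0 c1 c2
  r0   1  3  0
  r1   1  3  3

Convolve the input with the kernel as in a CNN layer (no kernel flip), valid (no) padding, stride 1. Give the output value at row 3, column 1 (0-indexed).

The receptive field on the input at this output position is [8 7 4 / 9 7 6]. Elementwise product with the kernel and sum: 8·1 + 7·3 + 9·1 + 7·3 + 6·3.

77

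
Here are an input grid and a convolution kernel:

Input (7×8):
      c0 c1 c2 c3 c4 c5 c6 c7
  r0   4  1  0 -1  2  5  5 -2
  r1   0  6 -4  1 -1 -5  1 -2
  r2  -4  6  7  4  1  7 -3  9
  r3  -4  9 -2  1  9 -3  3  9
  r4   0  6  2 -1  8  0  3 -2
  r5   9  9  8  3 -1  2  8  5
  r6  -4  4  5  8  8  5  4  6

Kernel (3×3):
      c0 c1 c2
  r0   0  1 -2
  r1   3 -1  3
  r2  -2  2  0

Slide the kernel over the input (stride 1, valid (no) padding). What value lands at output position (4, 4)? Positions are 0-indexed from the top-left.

7

The receptive field on the input at this output position is [8 0 3 / -1 2 8 / 8 5 4]. Elementwise product with the kernel and sum: 0·1 + 3·-2 + -1·3 + 2·-1 + 8·3 + 8·-2 + 5·2.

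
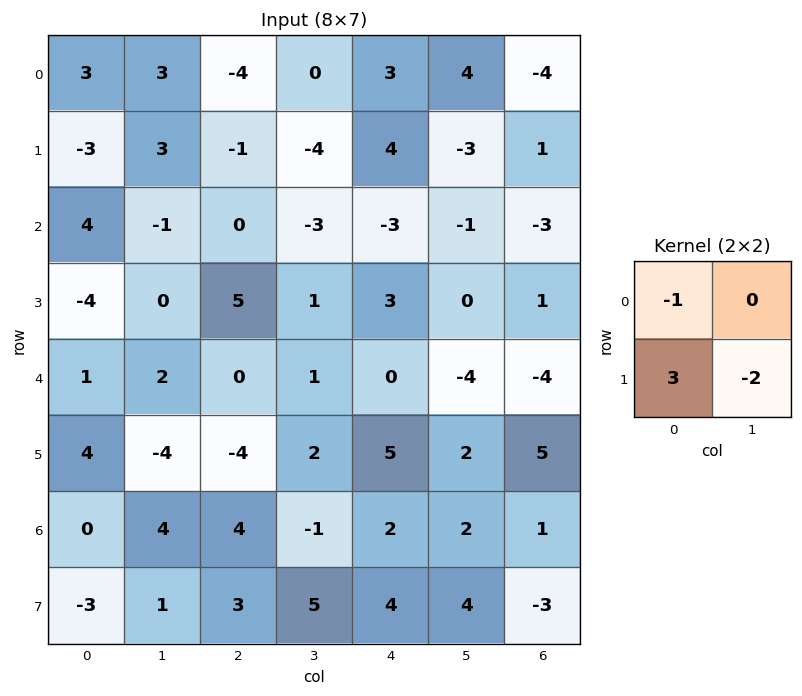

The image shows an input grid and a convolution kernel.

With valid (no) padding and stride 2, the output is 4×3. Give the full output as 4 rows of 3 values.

Output[0,0]: The receptive field on the input at this output position is [3 3 / -3 3]. Elementwise product with the kernel and sum: 3·-1 + -3·3 + 3·-2.

-18 9 15
-16 13 12
19 -16 11
-11 -5 2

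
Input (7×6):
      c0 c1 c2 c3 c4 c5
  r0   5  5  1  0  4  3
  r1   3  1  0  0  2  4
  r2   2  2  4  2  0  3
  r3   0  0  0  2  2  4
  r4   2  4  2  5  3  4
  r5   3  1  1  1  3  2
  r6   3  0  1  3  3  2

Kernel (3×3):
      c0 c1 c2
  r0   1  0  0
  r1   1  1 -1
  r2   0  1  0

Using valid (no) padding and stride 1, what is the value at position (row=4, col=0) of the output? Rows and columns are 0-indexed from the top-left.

5

The receptive field on the input at this output position is [2 4 2 / 3 1 1 / 3 0 1]. Elementwise product with the kernel and sum: 2·1 + 3·1 + 1·1 + 1·-1 + 0·1.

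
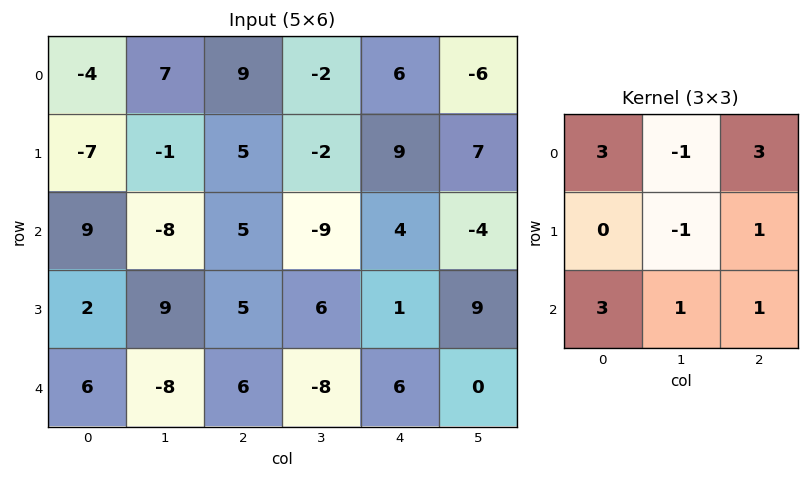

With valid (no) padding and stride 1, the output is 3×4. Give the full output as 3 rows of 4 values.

Output[0,0]: The receptive field on the input at this output position is [-4 7 9 / -7 -1 5 / 9 -8 5]. Elementwise product with the kernel and sum: -4·3 + 7·-1 + 9·3 + -1·-1 + 5·1 + 9·3 + -8·1 + 5·1.

38 -29 68 -59
28 10 79 26
62 -81 47 -53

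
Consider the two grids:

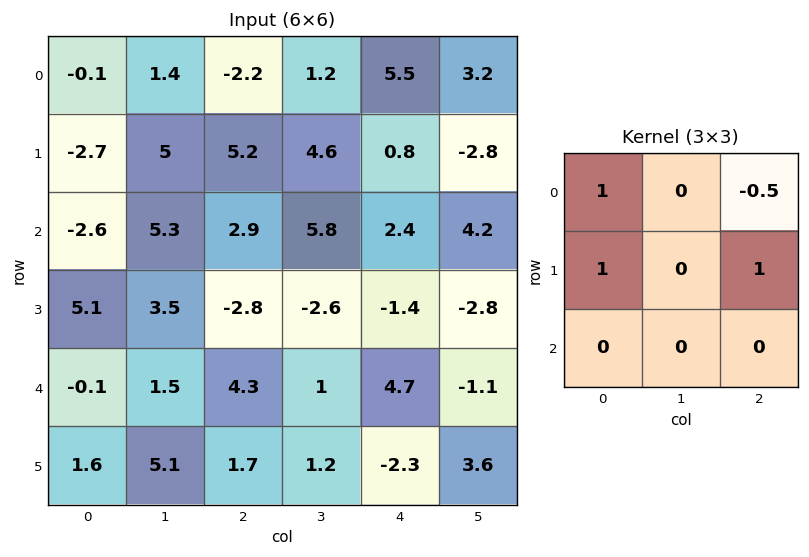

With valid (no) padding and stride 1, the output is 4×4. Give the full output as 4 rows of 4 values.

Output[0,0]: The receptive field on the input at this output position is [-0.1 1.4 -2.2 / -2.7 5 5.2 / -2.6 5.3 2.9]. Elementwise product with the kernel and sum: -0.1·1 + -2.2·-0.5 + -2.7·1 + 5.2·1.
Output[0,1]: The receptive field on the input at this output position is [1.4 -2.2 1.2 / 5 5.2 4.6 / 5.3 2.9 5.8]. Elementwise product with the kernel and sum: 1.4·1 + 1.2·-0.5 + 5·1 + 4.6·1.

3.5 10.4 1.05 1.4
-5 13.8 10.1 16
-1.75 3.3 -2.5 -1.7
10.7 7.3 6.9 -1.3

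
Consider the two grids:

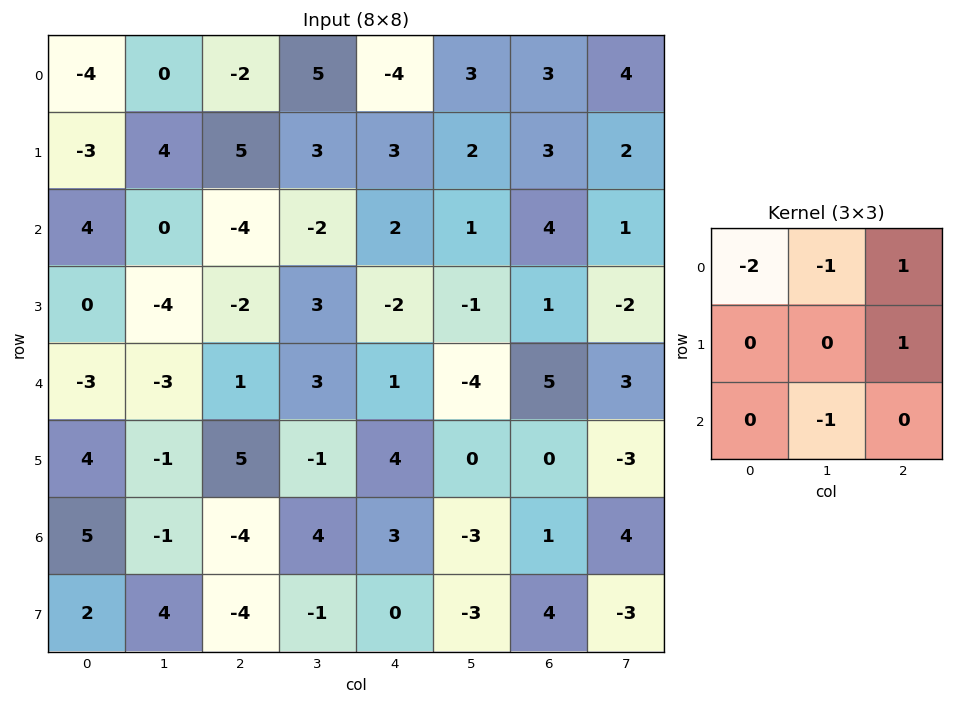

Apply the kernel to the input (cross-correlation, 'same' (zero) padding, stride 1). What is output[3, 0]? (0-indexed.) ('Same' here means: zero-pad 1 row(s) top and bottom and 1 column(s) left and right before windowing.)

-5

The receptive field on the zero-padded input at this output position is [0 4 0 / 0 0 -4 / 0 -3 -3]. Elementwise product with the kernel and sum: 0·-2 + 4·-1 + 0·1 + -4·1 + -3·-1.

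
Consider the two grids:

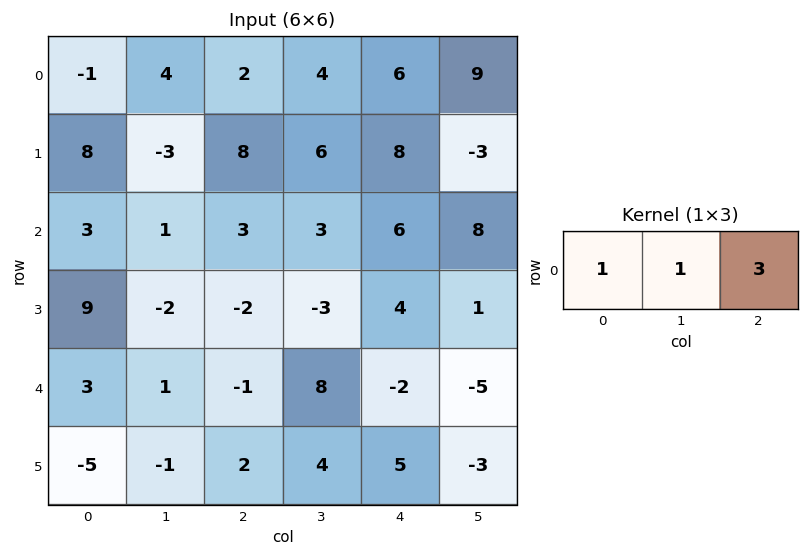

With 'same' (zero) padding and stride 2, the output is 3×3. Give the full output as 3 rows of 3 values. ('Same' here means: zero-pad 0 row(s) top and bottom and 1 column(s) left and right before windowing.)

11 18 37
6 13 33
6 24 -9

Output[0,0]: The receptive field on the zero-padded input at this output position is [0 -1 4]. Elementwise product with the kernel and sum: 0·1 + -1·1 + 4·3.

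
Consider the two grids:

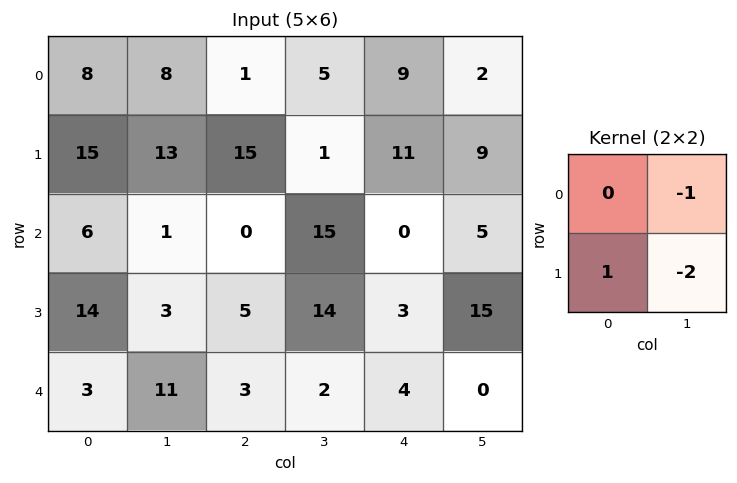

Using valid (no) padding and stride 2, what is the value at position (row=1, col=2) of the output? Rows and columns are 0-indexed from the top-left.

The receptive field on the input at this output position is [0 5 / 3 15]. Elementwise product with the kernel and sum: 5·-1 + 3·1 + 15·-2.

-32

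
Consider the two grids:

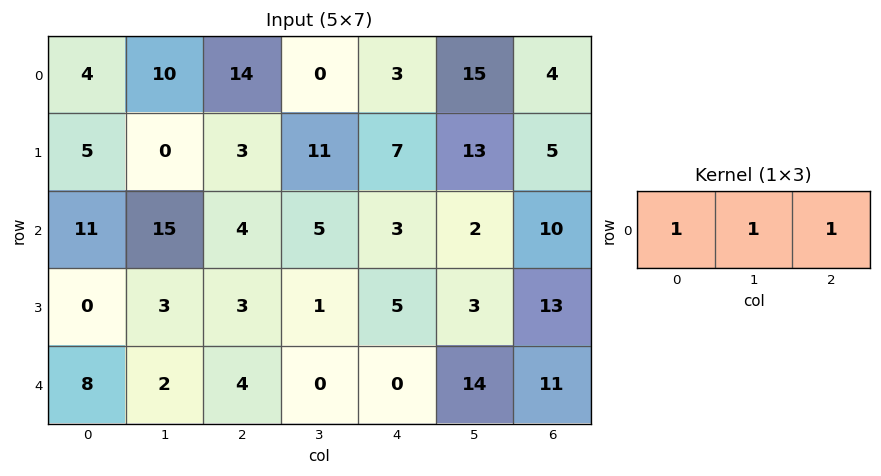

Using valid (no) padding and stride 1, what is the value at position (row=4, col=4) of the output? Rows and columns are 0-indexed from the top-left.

The receptive field on the input at this output position is [0 14 11]. Elementwise product with the kernel and sum: 0·1 + 14·1 + 11·1.

25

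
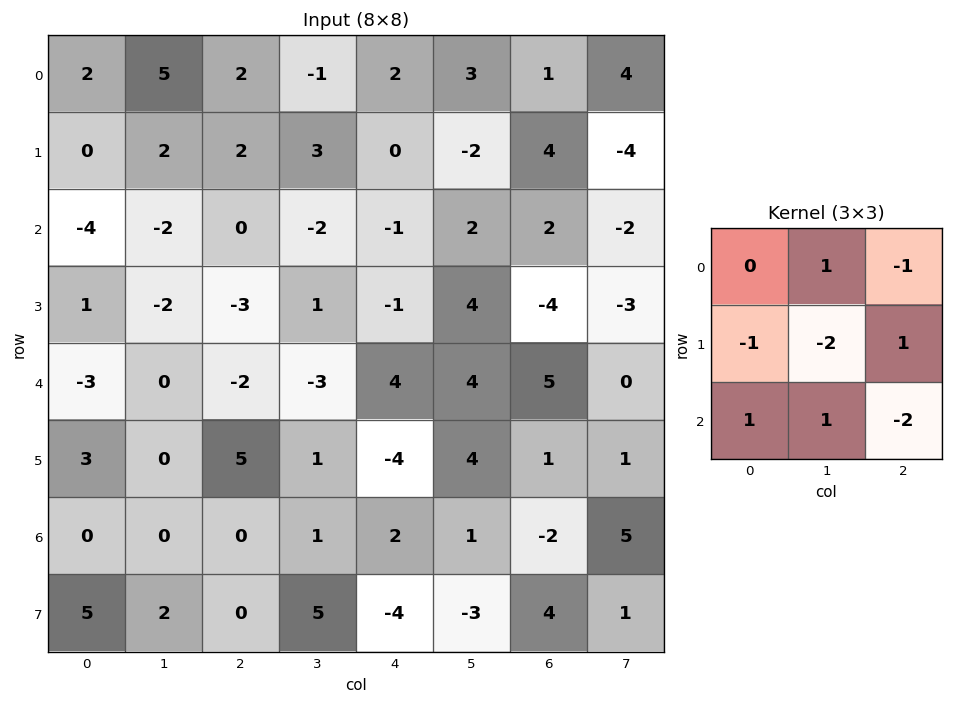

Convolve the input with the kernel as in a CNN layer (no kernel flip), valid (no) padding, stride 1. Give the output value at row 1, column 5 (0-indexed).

6

The receptive field on the input at this output position is [-2 4 -4 / 2 2 -2 / 4 -4 -3]. Elementwise product with the kernel and sum: 4·1 + -4·-1 + 2·-1 + 2·-2 + -2·1 + 4·1 + -4·1 + -3·-2.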